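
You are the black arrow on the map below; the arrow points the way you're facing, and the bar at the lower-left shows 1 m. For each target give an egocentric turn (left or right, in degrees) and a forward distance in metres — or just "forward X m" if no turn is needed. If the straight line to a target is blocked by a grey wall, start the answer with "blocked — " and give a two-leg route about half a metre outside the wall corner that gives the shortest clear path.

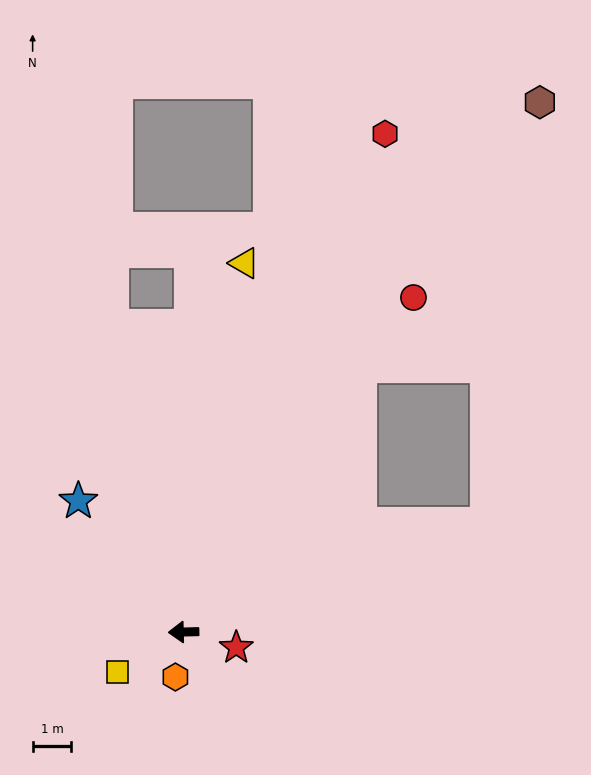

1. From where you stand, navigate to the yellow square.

turn left 30°, forward 2.0 m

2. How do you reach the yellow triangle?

turn right 101°, forward 9.7 m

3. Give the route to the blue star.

turn right 53°, forward 4.3 m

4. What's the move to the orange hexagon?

turn left 78°, forward 1.2 m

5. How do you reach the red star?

turn left 162°, forward 1.4 m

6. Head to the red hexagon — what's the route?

turn right 113°, forward 13.9 m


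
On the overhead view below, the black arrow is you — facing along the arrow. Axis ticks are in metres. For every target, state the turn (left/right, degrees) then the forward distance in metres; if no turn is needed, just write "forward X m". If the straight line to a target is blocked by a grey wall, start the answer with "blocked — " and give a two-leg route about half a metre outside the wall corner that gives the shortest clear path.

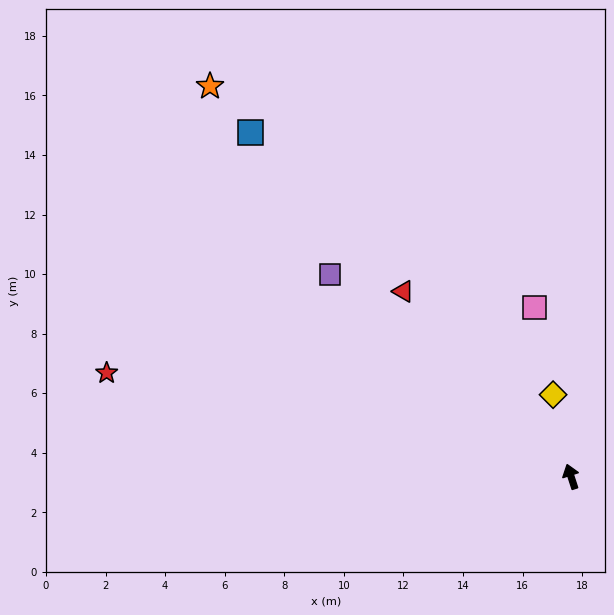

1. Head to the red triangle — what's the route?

turn left 24°, forward 8.4 m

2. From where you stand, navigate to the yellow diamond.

turn right 6°, forward 2.8 m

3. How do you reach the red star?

turn left 59°, forward 16.0 m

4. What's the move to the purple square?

turn left 32°, forward 10.6 m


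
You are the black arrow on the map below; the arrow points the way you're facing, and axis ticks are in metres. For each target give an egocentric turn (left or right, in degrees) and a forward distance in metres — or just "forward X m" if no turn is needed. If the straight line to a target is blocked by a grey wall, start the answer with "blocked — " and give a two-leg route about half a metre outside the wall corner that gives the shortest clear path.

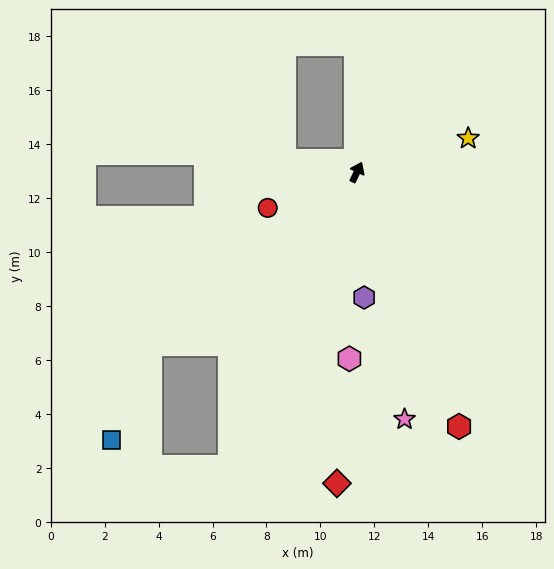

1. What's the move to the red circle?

turn left 137°, forward 3.6 m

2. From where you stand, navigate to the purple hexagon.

turn right 151°, forward 4.7 m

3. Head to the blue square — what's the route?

blocked — turn left 155°, forward 10.0 m, then turn left 28°, forward 3.8 m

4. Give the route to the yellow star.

turn right 48°, forward 4.3 m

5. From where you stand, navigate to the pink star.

turn right 144°, forward 9.3 m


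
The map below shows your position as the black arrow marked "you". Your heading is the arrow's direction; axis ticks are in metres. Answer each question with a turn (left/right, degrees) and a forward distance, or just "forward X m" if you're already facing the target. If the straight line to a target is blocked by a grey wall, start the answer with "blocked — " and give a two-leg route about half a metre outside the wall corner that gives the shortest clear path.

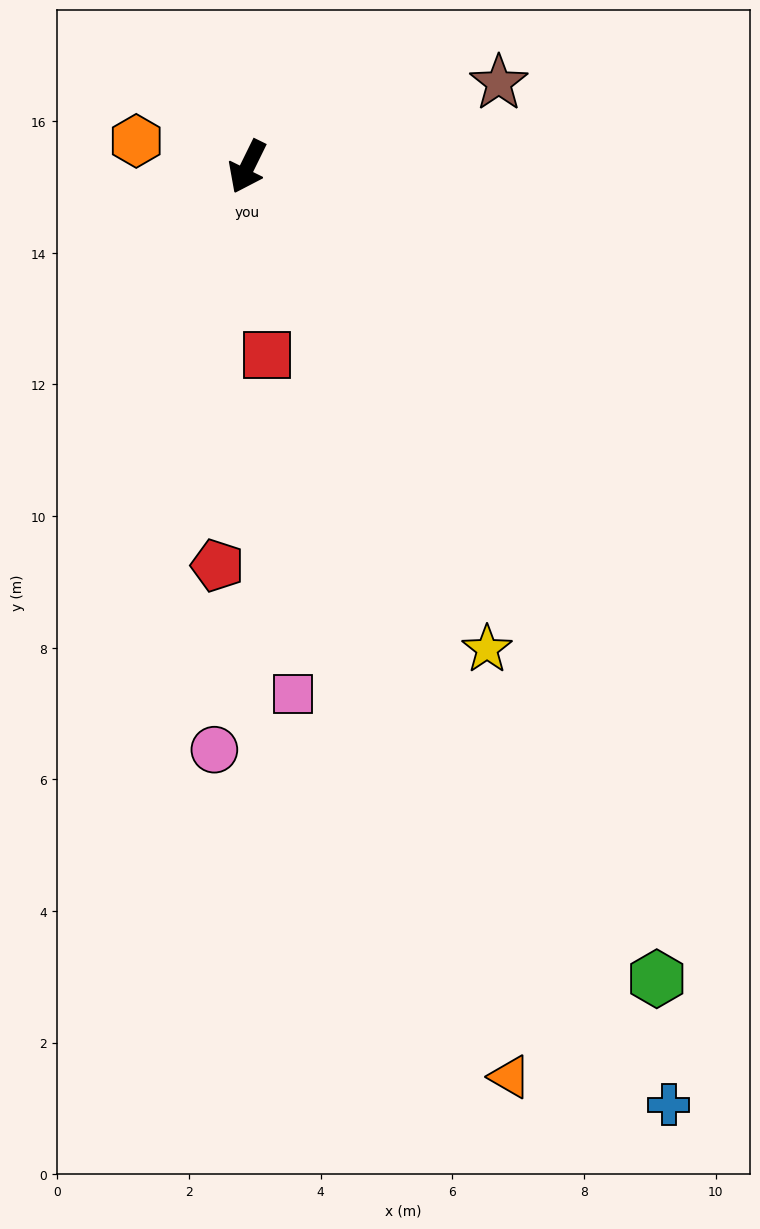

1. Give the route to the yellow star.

turn left 53°, forward 8.2 m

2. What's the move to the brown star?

turn left 135°, forward 4.0 m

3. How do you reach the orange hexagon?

turn right 77°, forward 1.7 m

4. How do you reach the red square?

turn left 32°, forward 2.9 m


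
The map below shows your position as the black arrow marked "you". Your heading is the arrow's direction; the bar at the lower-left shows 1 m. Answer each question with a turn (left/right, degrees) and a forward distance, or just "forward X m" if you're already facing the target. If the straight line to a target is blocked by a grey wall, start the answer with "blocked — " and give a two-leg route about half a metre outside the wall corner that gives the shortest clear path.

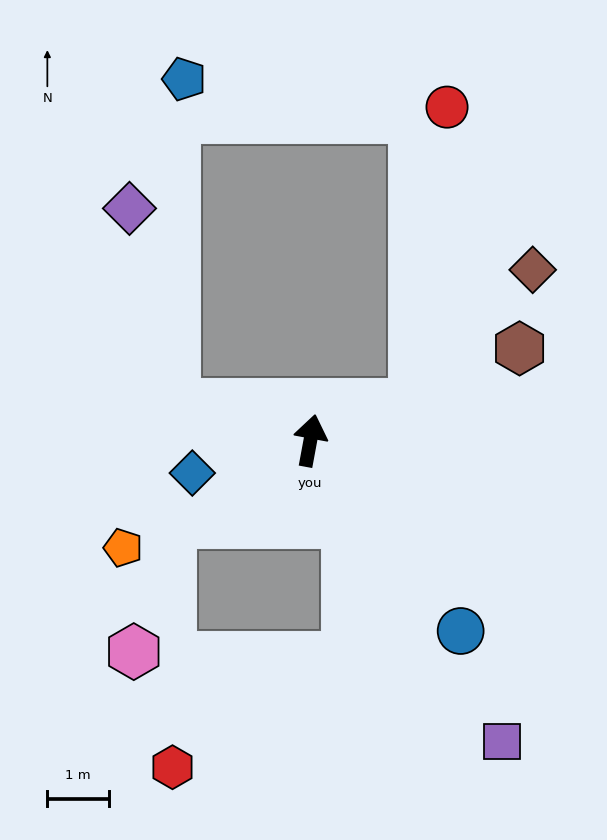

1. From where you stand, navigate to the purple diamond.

blocked — turn left 86°, forward 2.3 m, then turn right 63°, forward 3.3 m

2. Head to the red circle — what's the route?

blocked — turn right 60°, forward 1.8 m, then turn left 64°, forward 4.9 m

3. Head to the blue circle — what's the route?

turn right 131°, forward 4.0 m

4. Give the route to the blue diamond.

turn left 116°, forward 2.0 m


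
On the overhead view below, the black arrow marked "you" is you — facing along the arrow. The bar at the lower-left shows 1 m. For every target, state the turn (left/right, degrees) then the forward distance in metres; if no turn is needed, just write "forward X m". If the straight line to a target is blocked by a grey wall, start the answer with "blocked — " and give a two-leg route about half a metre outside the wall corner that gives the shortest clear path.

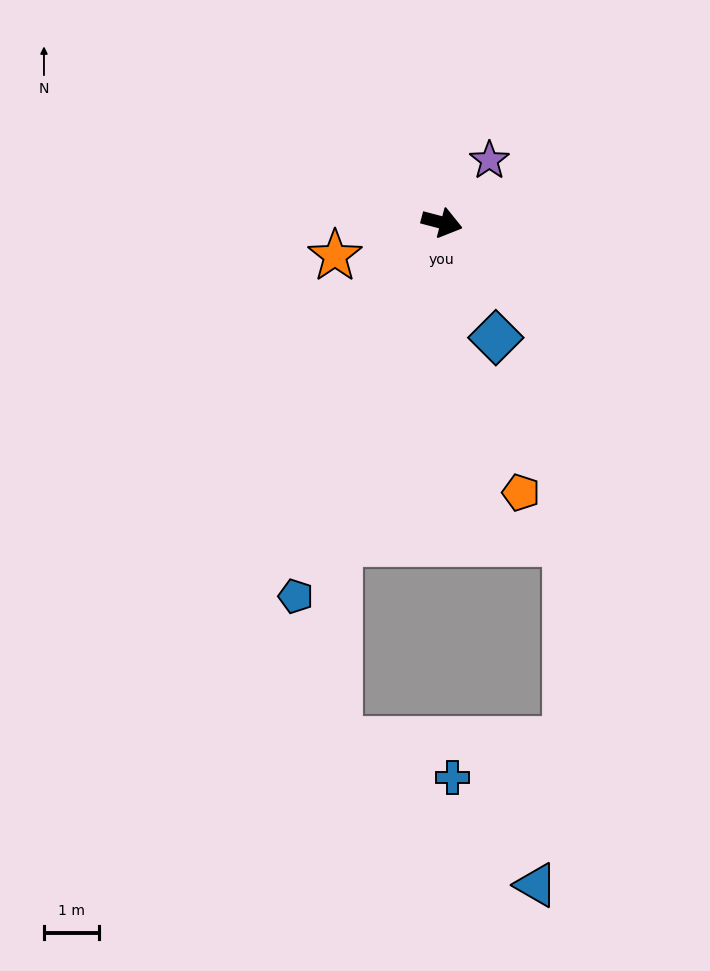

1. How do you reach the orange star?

turn right 148°, forward 2.0 m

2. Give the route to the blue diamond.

turn right 50°, forward 2.3 m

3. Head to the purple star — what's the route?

turn left 67°, forward 1.4 m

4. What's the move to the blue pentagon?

turn right 97°, forward 7.3 m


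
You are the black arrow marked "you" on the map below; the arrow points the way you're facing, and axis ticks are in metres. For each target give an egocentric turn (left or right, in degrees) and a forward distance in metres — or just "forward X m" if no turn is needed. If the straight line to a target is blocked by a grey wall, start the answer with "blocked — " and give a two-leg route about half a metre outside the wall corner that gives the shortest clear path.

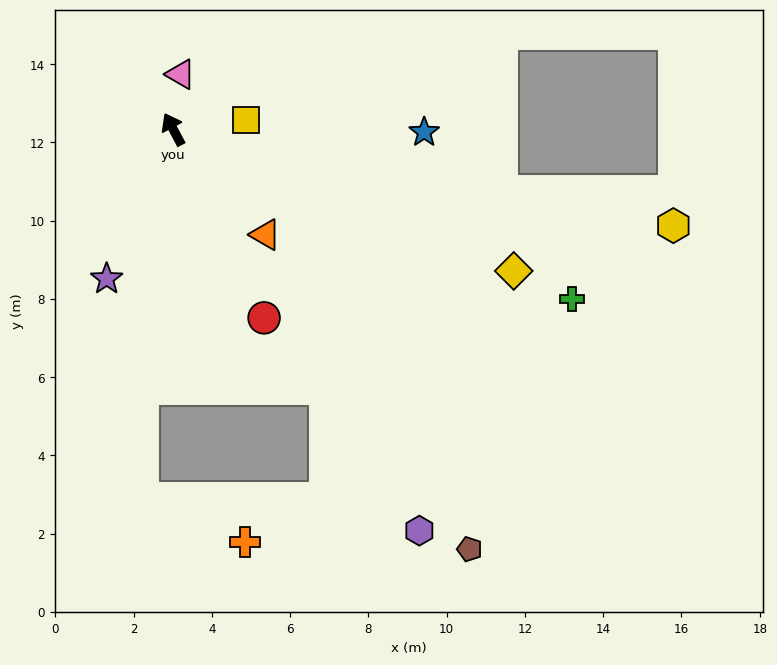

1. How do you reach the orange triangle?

turn right 167°, forward 3.6 m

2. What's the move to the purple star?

turn left 128°, forward 4.2 m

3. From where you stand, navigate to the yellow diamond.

turn right 141°, forward 9.4 m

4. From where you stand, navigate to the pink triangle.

turn right 36°, forward 1.4 m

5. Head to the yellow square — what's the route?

turn right 110°, forward 1.9 m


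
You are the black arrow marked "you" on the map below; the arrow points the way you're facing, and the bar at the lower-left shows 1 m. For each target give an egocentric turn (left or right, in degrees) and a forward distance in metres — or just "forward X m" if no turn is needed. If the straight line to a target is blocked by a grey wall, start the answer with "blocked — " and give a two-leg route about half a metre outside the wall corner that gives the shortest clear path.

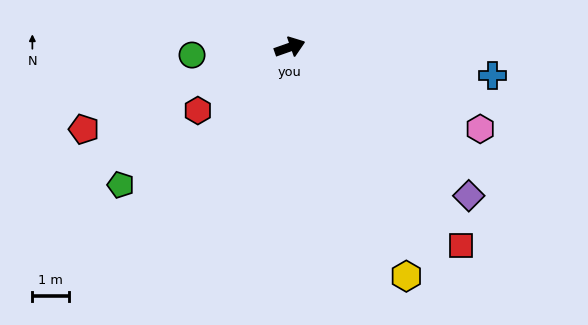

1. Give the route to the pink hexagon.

turn right 43°, forward 5.6 m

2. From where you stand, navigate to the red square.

turn right 69°, forward 7.1 m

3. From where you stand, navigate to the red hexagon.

turn right 165°, forward 3.0 m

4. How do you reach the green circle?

turn left 165°, forward 2.7 m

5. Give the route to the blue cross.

turn right 27°, forward 5.6 m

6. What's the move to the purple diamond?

turn right 59°, forward 6.3 m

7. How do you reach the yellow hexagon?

turn right 82°, forward 7.0 m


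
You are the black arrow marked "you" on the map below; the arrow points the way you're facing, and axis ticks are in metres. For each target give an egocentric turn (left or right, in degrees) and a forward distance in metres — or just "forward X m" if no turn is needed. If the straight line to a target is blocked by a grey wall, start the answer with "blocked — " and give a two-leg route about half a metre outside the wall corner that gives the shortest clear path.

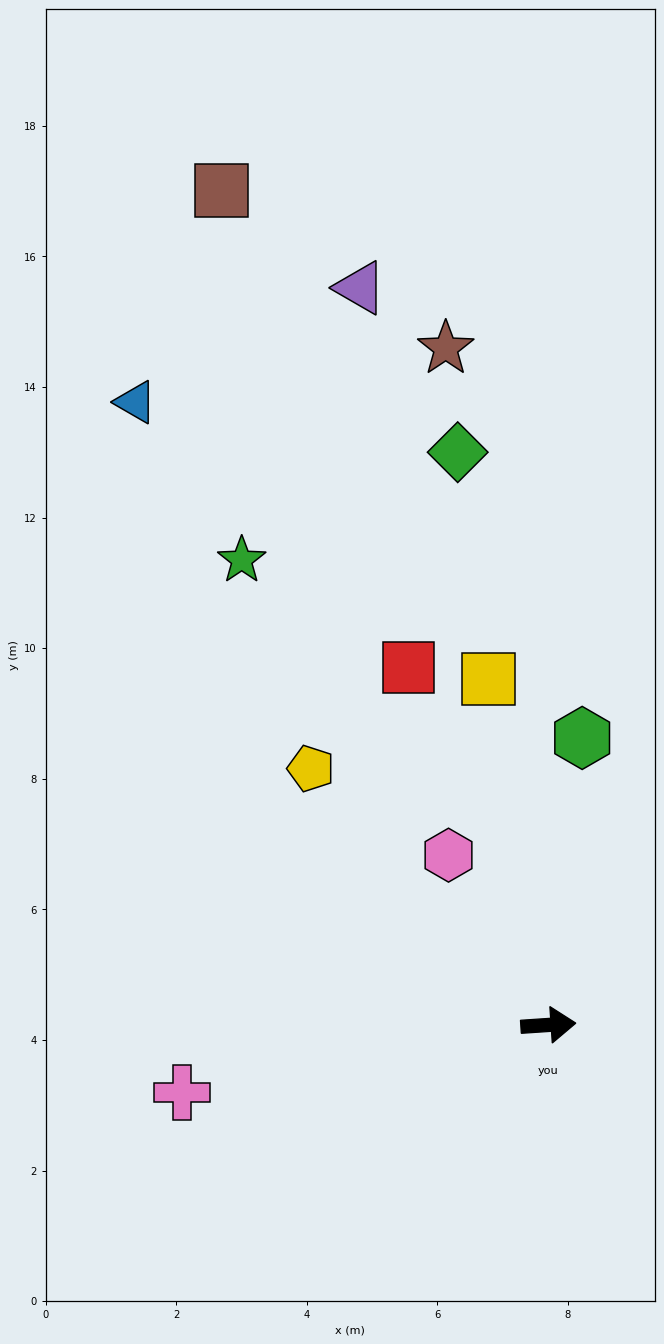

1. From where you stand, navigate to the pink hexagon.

turn left 117°, forward 3.0 m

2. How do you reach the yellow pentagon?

turn left 129°, forward 5.4 m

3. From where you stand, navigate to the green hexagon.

turn left 79°, forward 4.4 m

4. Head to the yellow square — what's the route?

turn left 96°, forward 5.4 m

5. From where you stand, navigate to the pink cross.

turn right 173°, forward 5.7 m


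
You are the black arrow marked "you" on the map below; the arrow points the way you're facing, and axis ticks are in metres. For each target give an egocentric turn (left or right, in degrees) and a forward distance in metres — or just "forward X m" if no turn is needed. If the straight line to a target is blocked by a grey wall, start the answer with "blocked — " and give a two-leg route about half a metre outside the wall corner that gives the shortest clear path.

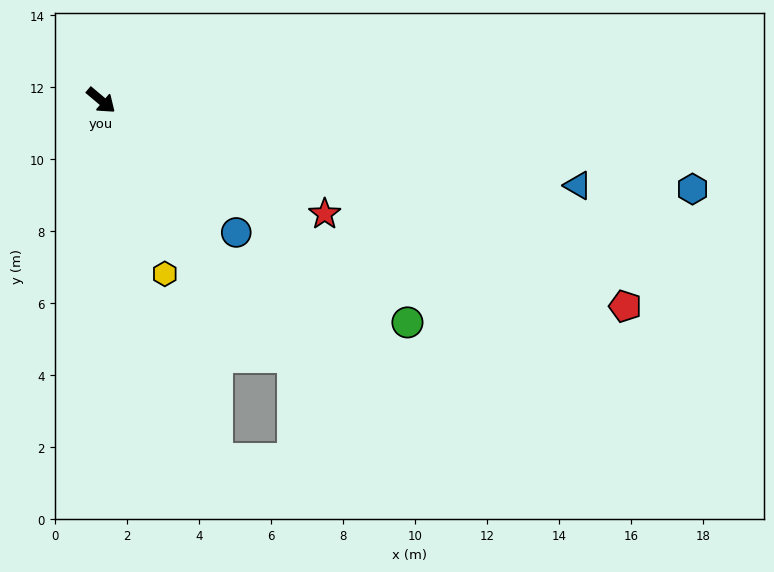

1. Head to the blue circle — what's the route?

turn right 4°, forward 5.2 m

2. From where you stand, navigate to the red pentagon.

turn left 19°, forward 15.6 m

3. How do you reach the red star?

turn left 13°, forward 7.0 m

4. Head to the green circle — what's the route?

turn left 4°, forward 10.5 m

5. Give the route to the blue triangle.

turn left 30°, forward 13.4 m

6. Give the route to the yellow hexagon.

turn right 30°, forward 5.1 m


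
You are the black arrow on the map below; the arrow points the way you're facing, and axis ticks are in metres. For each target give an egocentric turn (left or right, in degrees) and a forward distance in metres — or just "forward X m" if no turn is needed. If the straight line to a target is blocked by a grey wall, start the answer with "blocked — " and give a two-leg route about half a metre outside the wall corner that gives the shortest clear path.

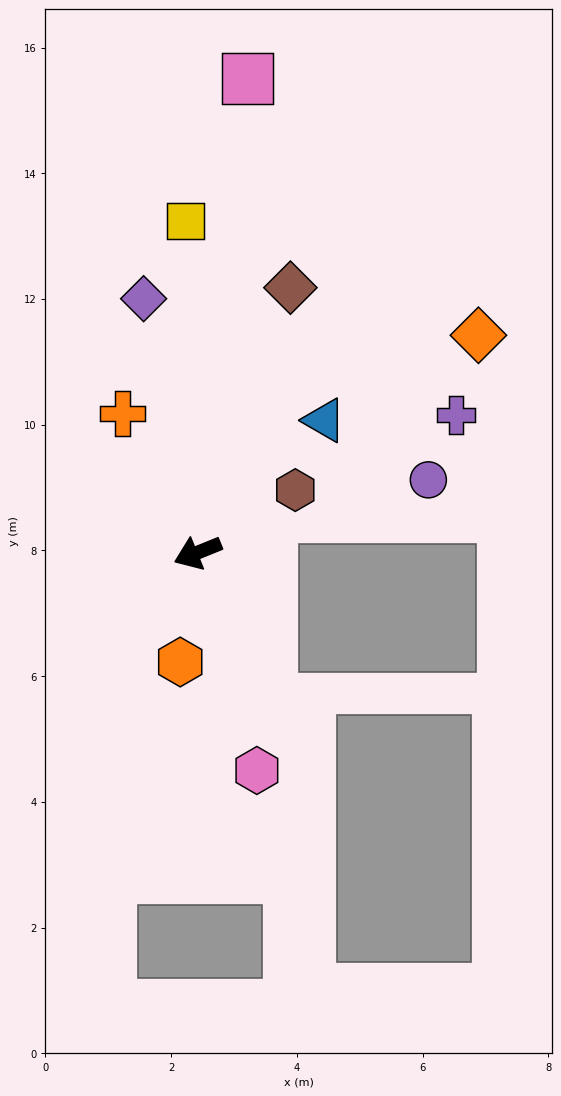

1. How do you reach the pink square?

turn right 118°, forward 7.6 m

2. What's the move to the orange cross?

turn right 84°, forward 2.5 m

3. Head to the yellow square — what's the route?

turn right 110°, forward 5.3 m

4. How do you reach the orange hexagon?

turn left 59°, forward 1.8 m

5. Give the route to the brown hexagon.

turn right 169°, forward 1.8 m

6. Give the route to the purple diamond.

turn right 100°, forward 4.1 m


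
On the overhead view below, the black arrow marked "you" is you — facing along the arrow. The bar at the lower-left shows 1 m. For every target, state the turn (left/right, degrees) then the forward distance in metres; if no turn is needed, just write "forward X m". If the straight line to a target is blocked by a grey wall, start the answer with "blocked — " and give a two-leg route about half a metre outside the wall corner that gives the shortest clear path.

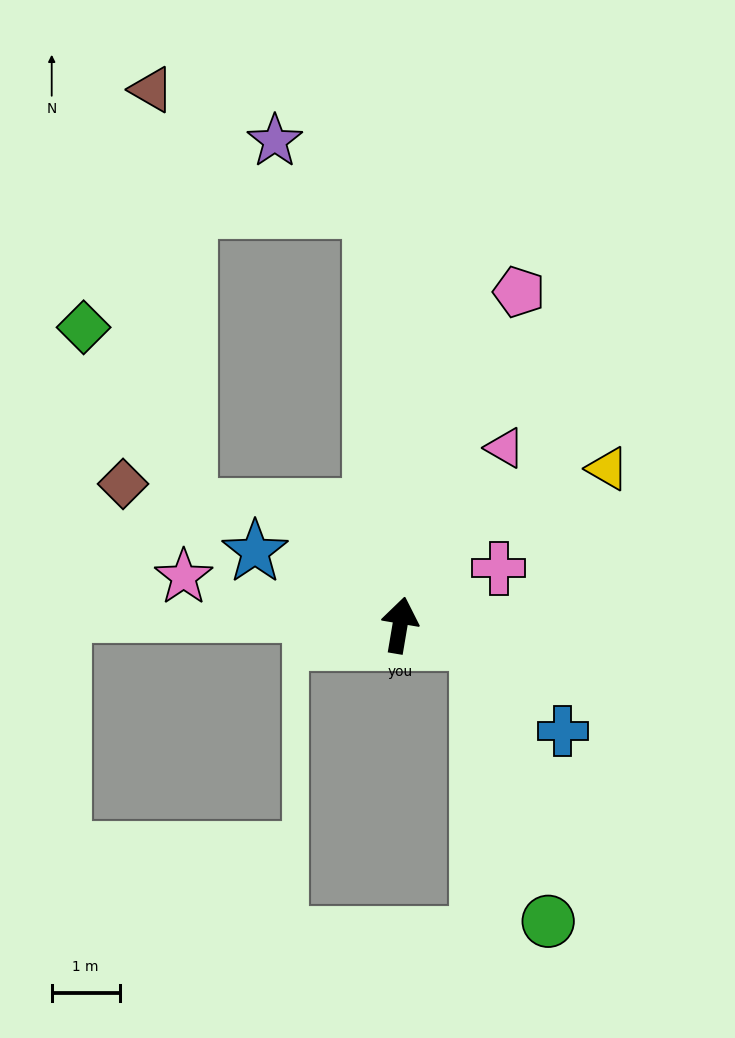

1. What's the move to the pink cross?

turn right 50°, forward 1.7 m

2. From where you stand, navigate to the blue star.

turn left 73°, forward 2.4 m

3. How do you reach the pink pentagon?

turn right 10°, forward 5.2 m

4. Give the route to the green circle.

blocked — turn right 92°, forward 1.2 m, then turn right 64°, forward 4.2 m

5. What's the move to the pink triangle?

turn right 21°, forward 3.0 m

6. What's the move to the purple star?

blocked — turn left 14°, forward 6.1 m, then turn left 50°, forward 1.7 m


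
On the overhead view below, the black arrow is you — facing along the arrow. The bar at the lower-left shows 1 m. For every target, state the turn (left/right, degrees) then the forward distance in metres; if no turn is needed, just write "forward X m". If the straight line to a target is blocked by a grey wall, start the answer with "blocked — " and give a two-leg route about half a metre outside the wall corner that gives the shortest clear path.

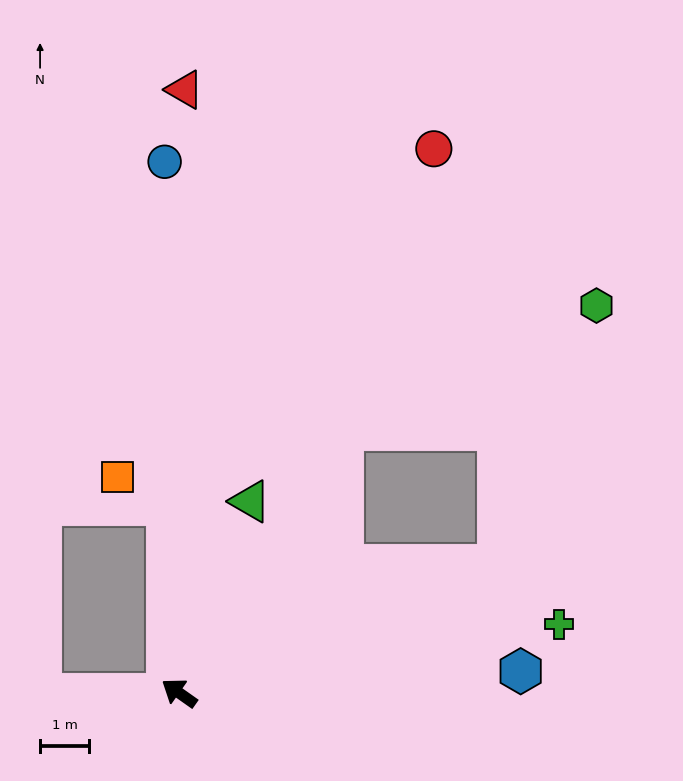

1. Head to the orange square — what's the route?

blocked — turn right 51°, forward 3.9 m, then turn left 57°, forward 1.2 m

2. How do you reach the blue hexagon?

turn right 141°, forward 7.0 m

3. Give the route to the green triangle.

turn right 75°, forward 4.2 m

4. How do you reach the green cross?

turn right 135°, forward 7.9 m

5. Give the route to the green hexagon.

blocked — turn right 87°, forward 6.3 m, then turn right 32°, forward 5.8 m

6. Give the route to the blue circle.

turn right 53°, forward 10.9 m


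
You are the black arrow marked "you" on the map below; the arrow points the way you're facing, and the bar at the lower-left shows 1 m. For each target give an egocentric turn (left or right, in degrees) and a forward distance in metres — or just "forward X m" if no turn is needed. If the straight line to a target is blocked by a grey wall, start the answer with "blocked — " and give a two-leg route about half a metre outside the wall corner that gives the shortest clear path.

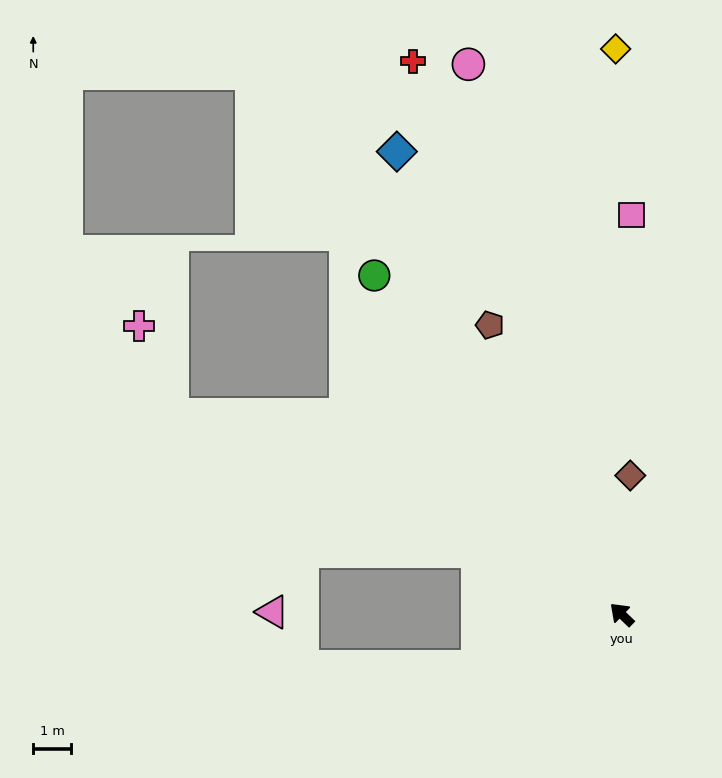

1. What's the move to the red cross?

turn right 26°, forward 15.5 m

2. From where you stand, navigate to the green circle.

turn right 10°, forward 11.0 m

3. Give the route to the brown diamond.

turn right 50°, forward 3.6 m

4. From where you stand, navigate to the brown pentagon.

turn right 22°, forward 8.3 m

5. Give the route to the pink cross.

blocked — turn left 20°, forward 12.8 m, then turn right 45°, forward 2.5 m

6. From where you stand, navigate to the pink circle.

turn right 31°, forward 14.9 m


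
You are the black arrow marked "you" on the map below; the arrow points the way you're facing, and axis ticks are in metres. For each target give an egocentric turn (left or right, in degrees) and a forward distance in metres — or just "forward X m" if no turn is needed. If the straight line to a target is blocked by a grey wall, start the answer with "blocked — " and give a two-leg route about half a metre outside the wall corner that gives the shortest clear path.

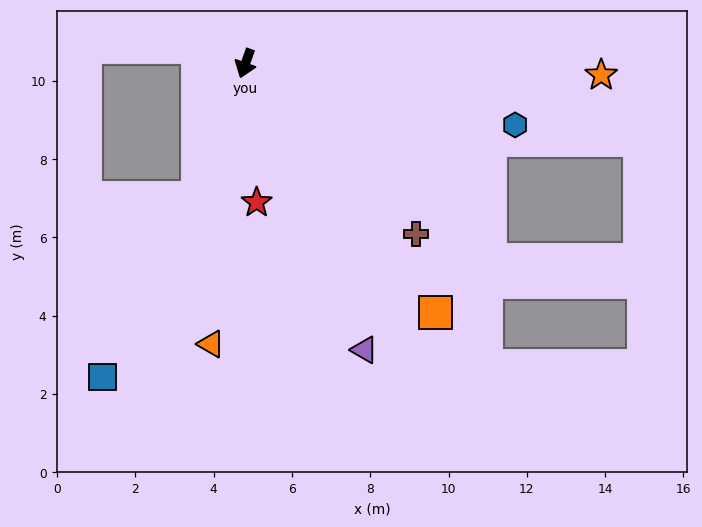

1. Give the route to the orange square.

turn left 57°, forward 8.0 m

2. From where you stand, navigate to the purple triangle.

turn left 42°, forward 7.9 m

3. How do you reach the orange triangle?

turn left 12°, forward 7.2 m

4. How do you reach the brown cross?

turn left 64°, forward 6.2 m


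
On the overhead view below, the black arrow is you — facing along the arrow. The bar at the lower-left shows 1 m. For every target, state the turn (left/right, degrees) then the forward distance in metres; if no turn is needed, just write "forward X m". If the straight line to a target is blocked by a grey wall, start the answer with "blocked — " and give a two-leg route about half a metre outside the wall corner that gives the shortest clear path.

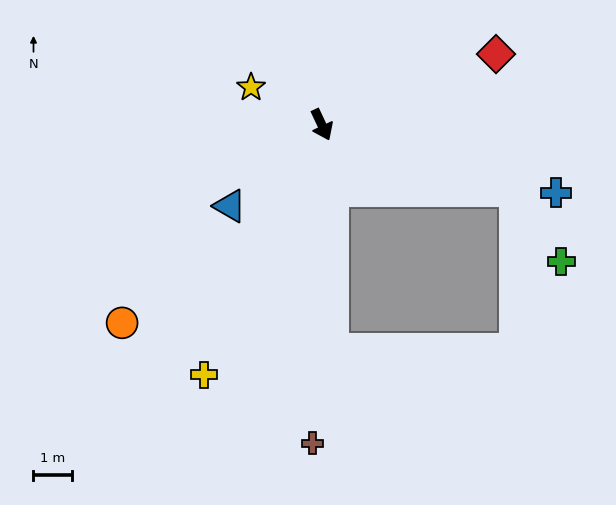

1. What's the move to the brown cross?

turn right 27°, forward 8.3 m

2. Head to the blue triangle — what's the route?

turn right 74°, forward 3.2 m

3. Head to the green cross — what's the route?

blocked — turn left 46°, forward 5.3 m, then turn right 38°, forward 2.2 m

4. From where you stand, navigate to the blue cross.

turn left 49°, forward 6.3 m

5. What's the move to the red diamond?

turn left 87°, forward 4.9 m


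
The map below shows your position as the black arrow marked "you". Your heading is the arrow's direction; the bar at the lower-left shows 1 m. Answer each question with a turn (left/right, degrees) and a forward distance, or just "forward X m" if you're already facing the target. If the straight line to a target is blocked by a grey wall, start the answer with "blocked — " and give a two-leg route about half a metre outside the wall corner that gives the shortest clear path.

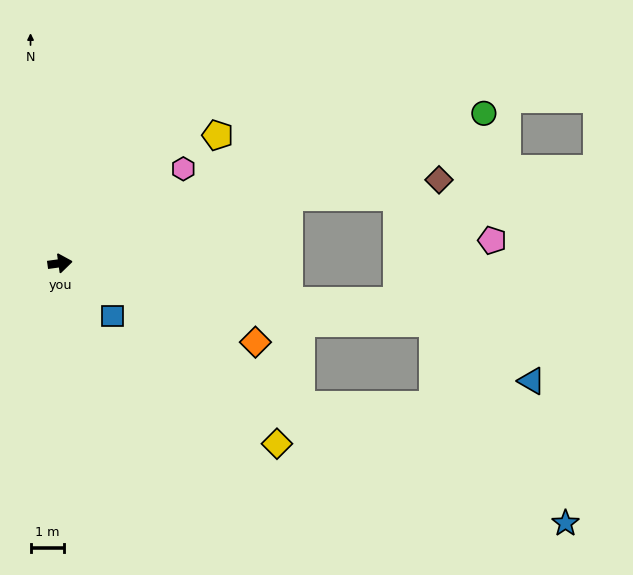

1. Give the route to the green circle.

turn left 12°, forward 13.3 m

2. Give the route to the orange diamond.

turn right 30°, forward 6.2 m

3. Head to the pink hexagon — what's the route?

turn left 30°, forward 4.6 m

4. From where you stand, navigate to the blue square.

turn right 53°, forward 2.2 m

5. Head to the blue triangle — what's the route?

blocked — turn right 17°, forward 11.2 m, then turn right 21°, forward 3.4 m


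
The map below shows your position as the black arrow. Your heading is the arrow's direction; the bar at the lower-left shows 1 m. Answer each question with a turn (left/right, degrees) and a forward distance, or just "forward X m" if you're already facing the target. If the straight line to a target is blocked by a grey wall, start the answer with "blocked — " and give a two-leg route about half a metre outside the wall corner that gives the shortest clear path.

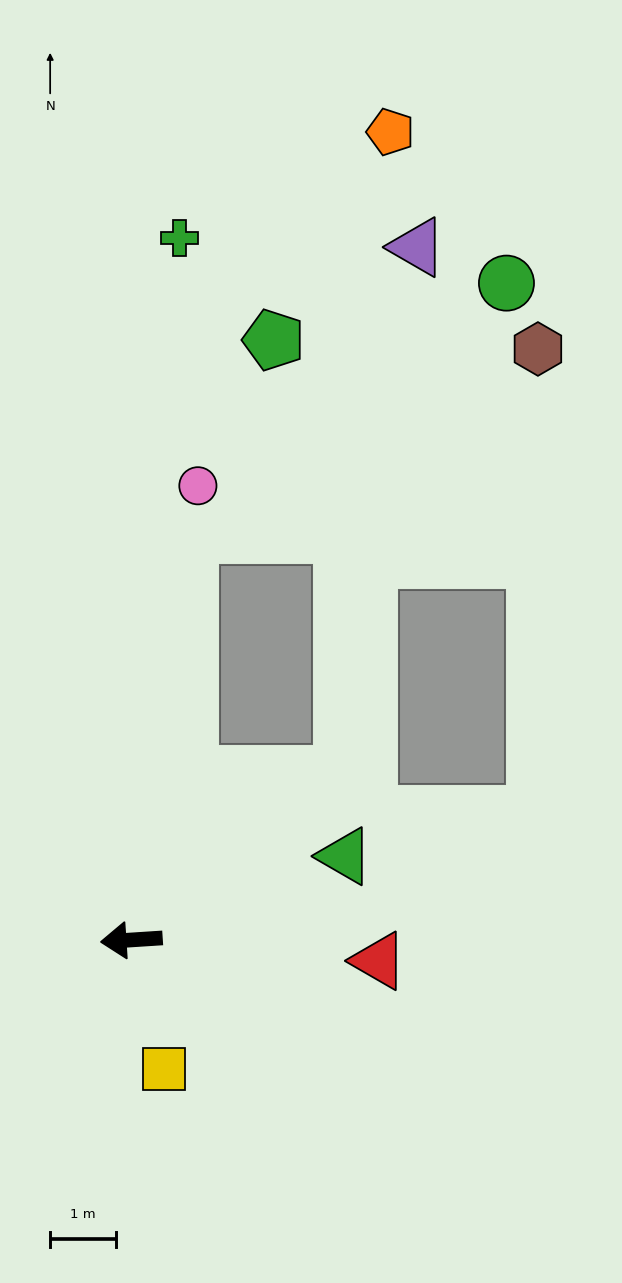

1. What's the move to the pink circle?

turn right 102°, forward 7.0 m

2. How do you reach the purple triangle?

blocked — turn right 145°, forward 4.1 m, then turn left 43°, forward 8.1 m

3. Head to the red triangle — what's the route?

turn left 171°, forward 3.8 m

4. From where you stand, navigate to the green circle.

blocked — turn right 102°, forward 6.2 m, then turn right 43°, forward 6.1 m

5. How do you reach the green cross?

turn right 98°, forward 10.7 m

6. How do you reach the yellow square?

turn left 100°, forward 2.0 m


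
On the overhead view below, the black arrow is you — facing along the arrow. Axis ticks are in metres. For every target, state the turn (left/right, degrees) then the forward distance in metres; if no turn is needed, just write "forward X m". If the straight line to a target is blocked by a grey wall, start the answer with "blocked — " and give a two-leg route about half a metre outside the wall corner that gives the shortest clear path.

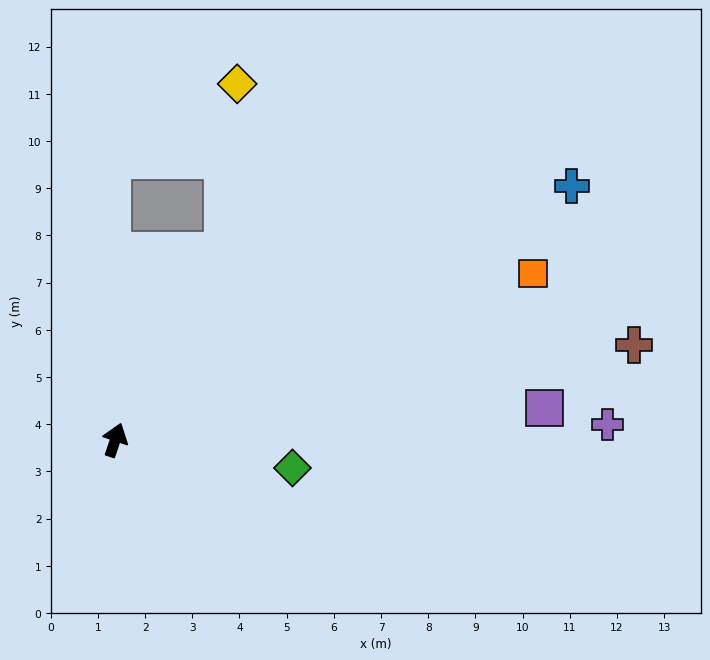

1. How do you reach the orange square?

turn right 50°, forward 9.5 m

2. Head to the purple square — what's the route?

turn right 67°, forward 9.1 m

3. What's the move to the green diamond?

turn right 80°, forward 3.8 m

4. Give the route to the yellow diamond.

blocked — turn right 12°, forward 4.6 m, then turn left 26°, forward 3.6 m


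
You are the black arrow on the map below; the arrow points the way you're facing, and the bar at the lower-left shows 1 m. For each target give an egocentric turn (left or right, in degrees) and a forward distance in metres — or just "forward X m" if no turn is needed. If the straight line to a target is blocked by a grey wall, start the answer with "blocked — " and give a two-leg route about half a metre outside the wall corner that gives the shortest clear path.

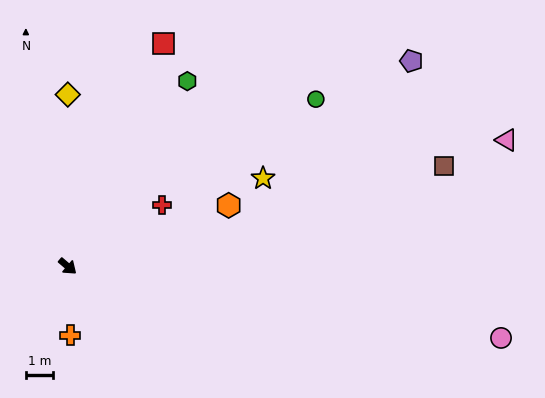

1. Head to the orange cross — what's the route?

turn right 47°, forward 2.6 m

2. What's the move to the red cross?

turn left 73°, forward 4.2 m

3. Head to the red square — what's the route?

turn left 107°, forward 9.0 m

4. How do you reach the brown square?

turn left 55°, forward 14.5 m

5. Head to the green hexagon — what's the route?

turn left 98°, forward 8.2 m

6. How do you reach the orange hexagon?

turn left 61°, forward 6.4 m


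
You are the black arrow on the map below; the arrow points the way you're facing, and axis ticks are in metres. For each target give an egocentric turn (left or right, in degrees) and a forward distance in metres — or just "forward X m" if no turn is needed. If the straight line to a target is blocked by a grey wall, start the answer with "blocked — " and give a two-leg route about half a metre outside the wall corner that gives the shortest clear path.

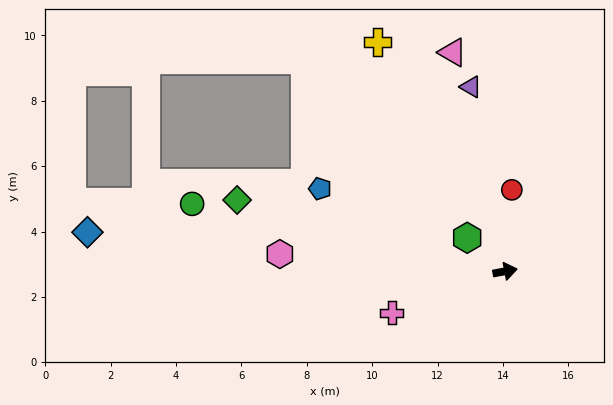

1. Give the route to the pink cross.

turn right 171°, forward 3.7 m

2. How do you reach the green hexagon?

turn left 128°, forward 1.5 m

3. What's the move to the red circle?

turn left 75°, forward 2.5 m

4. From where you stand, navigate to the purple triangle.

turn left 90°, forward 5.7 m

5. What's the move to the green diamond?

turn left 154°, forward 8.5 m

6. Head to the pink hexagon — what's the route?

turn left 165°, forward 6.9 m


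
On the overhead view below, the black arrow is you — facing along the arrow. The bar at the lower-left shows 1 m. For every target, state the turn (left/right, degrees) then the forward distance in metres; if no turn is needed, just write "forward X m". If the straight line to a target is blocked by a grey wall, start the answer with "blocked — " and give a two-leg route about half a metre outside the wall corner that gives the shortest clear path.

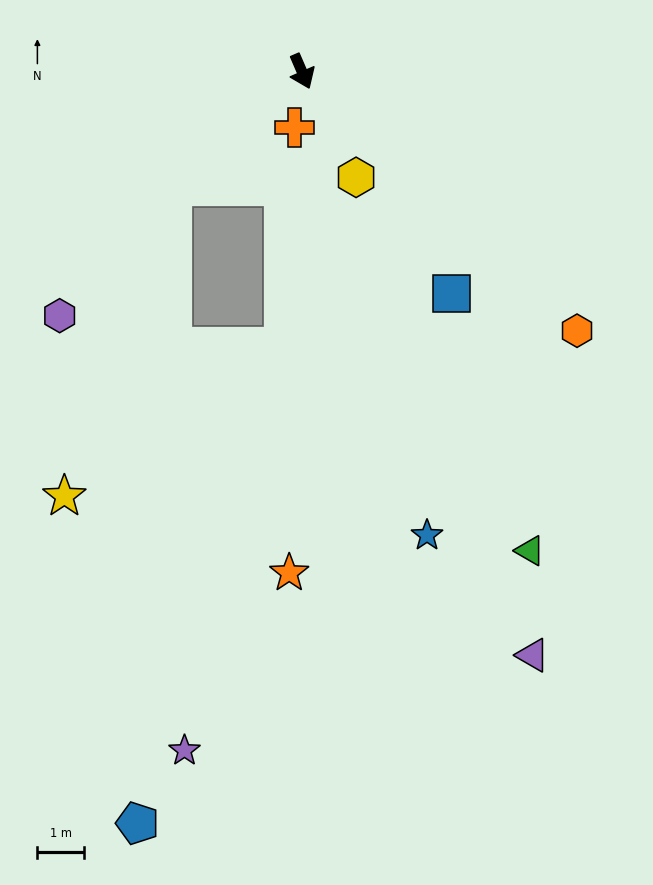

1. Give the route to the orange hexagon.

turn left 23°, forward 8.0 m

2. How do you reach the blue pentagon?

blocked — turn right 72°, forward 3.7 m, then turn left 46°, forward 13.6 m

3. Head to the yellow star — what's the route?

blocked — turn right 72°, forward 3.7 m, then turn left 30°, forward 7.0 m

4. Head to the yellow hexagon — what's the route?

turn left 4°, forward 2.5 m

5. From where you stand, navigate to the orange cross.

turn right 31°, forward 1.2 m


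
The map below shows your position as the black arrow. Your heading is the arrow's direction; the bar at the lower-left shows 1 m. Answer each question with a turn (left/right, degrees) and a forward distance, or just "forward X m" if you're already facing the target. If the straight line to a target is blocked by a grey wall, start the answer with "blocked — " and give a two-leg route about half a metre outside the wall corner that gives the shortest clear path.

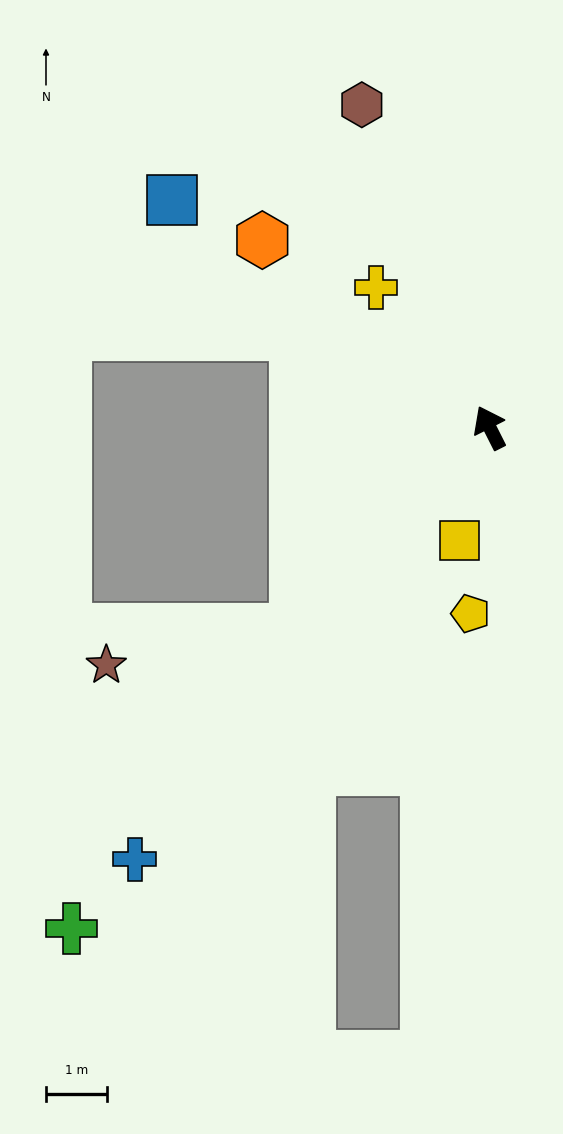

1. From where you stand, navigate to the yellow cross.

turn left 12°, forward 3.0 m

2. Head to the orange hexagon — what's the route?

turn left 24°, forward 4.9 m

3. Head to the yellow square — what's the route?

turn left 138°, forward 1.9 m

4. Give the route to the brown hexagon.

turn right 5°, forward 5.7 m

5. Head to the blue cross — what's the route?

turn left 114°, forward 9.2 m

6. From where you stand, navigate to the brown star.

blocked — turn left 109°, forward 4.6 m, then turn right 35°, forward 3.2 m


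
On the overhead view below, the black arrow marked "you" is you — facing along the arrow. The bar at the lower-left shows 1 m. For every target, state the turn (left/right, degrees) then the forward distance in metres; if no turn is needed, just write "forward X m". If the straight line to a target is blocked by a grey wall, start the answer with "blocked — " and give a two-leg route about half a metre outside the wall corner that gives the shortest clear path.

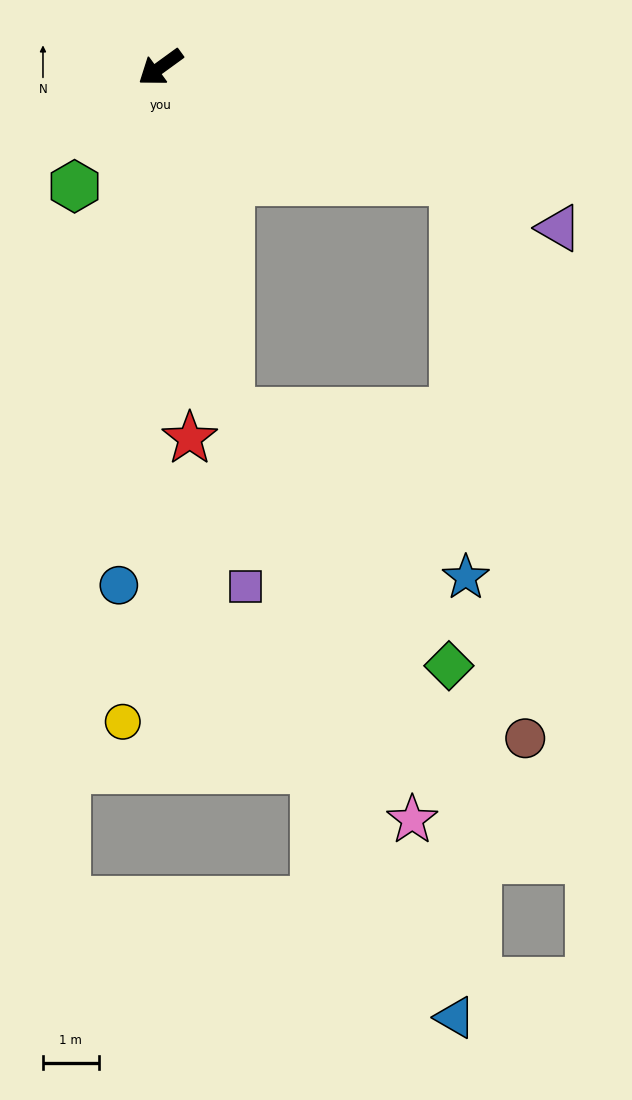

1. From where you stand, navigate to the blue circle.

turn left 49°, forward 9.3 m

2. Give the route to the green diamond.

blocked — turn left 66°, forward 6.3 m, then turn left 29°, forward 6.0 m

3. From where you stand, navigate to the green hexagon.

turn left 18°, forward 2.6 m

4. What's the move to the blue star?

blocked — turn left 66°, forward 6.3 m, then turn left 43°, forward 5.2 m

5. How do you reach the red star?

turn left 59°, forward 6.7 m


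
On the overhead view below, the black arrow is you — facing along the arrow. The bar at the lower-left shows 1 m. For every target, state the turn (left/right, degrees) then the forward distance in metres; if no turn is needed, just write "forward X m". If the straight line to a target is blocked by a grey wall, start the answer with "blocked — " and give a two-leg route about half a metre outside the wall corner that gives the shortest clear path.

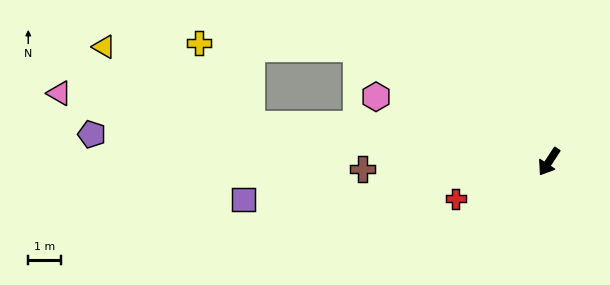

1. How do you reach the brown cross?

turn right 54°, forward 5.8 m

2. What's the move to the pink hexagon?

turn right 77°, forward 5.7 m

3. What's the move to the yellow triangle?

blocked — turn right 64°, forward 9.3 m, then turn right 21°, forward 5.1 m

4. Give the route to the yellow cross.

blocked — turn right 87°, forward 6.9 m, then turn left 28°, forward 4.9 m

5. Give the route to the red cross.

turn right 35°, forward 3.1 m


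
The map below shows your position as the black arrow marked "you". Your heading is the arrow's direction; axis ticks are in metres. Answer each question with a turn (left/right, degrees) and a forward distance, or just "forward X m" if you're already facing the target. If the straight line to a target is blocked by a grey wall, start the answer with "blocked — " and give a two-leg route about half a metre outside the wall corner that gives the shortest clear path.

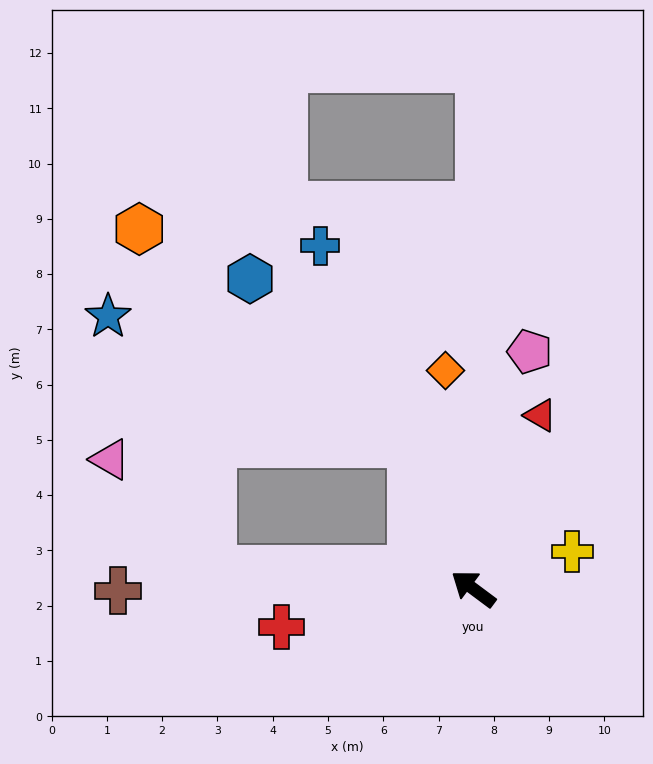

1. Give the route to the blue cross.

turn right 29°, forward 6.8 m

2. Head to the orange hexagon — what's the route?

blocked — turn left 32°, forward 4.7 m, then turn right 73°, forward 6.3 m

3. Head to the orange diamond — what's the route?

turn right 46°, forward 4.0 m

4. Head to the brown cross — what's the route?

turn left 37°, forward 6.4 m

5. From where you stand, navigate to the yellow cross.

turn right 123°, forward 1.9 m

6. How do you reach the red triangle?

turn right 74°, forward 3.4 m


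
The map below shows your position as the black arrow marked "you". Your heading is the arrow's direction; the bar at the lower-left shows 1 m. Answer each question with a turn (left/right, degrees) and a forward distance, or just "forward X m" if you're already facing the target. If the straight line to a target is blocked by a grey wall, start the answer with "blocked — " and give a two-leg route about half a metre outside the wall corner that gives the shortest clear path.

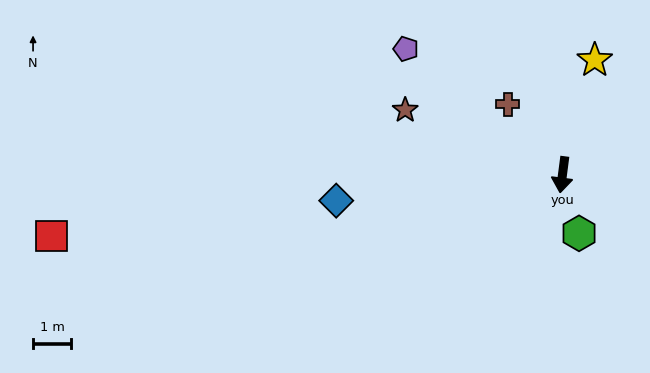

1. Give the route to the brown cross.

turn right 135°, forward 2.4 m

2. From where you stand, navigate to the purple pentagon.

turn right 121°, forward 5.3 m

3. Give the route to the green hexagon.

turn left 23°, forward 1.6 m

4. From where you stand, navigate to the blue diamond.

turn right 76°, forward 6.0 m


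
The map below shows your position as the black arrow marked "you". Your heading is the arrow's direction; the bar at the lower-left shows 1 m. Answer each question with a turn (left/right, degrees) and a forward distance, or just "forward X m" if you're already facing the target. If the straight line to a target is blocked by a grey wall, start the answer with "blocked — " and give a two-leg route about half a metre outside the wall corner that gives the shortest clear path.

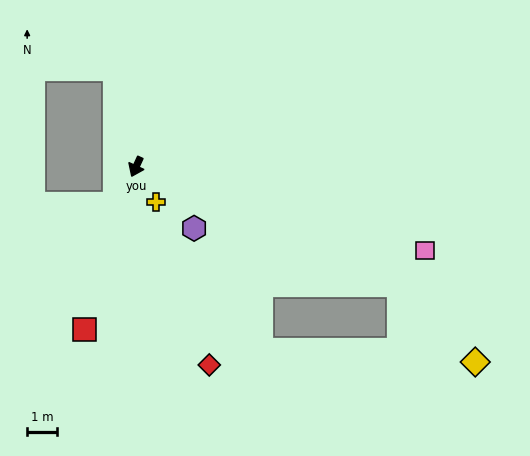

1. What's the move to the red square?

turn left 7°, forward 5.7 m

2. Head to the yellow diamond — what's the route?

blocked — turn left 91°, forward 9.7 m, then turn right 22°, forward 3.6 m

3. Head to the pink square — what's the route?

turn left 98°, forward 10.1 m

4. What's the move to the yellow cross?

turn left 55°, forward 1.4 m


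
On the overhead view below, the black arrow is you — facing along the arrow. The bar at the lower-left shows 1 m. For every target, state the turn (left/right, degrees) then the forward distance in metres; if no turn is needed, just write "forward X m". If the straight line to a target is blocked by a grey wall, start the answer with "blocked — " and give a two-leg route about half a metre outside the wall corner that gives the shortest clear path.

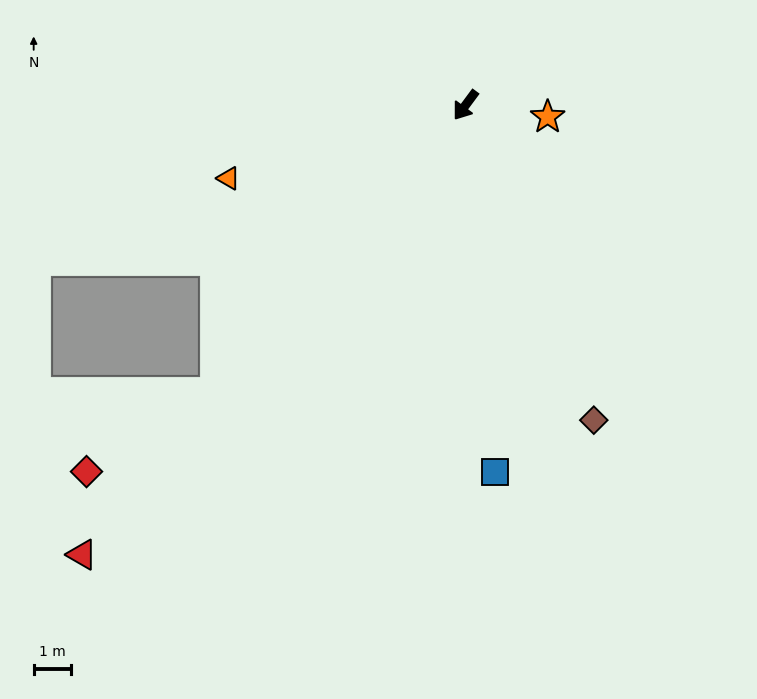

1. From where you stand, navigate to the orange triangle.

turn right 36°, forward 6.6 m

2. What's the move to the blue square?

turn left 41°, forward 9.8 m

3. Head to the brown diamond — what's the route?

turn left 59°, forward 9.1 m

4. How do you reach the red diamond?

blocked — turn right 4°, forward 10.1 m, then turn right 18°, forward 4.0 m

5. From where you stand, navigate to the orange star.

turn left 118°, forward 2.2 m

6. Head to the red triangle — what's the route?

turn right 4°, forward 15.7 m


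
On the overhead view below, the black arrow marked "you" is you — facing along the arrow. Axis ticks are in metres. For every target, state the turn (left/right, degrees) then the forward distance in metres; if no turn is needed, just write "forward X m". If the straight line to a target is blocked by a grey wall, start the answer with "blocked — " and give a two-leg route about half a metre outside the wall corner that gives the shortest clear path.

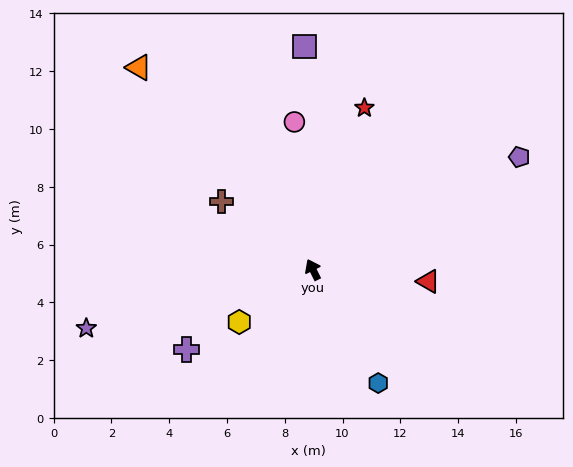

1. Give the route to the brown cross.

turn left 27°, forward 3.9 m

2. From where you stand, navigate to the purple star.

turn left 78°, forward 8.1 m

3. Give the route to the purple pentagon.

turn right 88°, forward 8.1 m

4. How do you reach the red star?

turn right 44°, forward 5.9 m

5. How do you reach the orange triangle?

turn left 14°, forward 9.2 m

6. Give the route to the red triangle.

turn right 122°, forward 4.0 m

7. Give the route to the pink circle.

turn right 19°, forward 5.2 m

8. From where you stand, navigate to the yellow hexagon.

turn left 99°, forward 3.1 m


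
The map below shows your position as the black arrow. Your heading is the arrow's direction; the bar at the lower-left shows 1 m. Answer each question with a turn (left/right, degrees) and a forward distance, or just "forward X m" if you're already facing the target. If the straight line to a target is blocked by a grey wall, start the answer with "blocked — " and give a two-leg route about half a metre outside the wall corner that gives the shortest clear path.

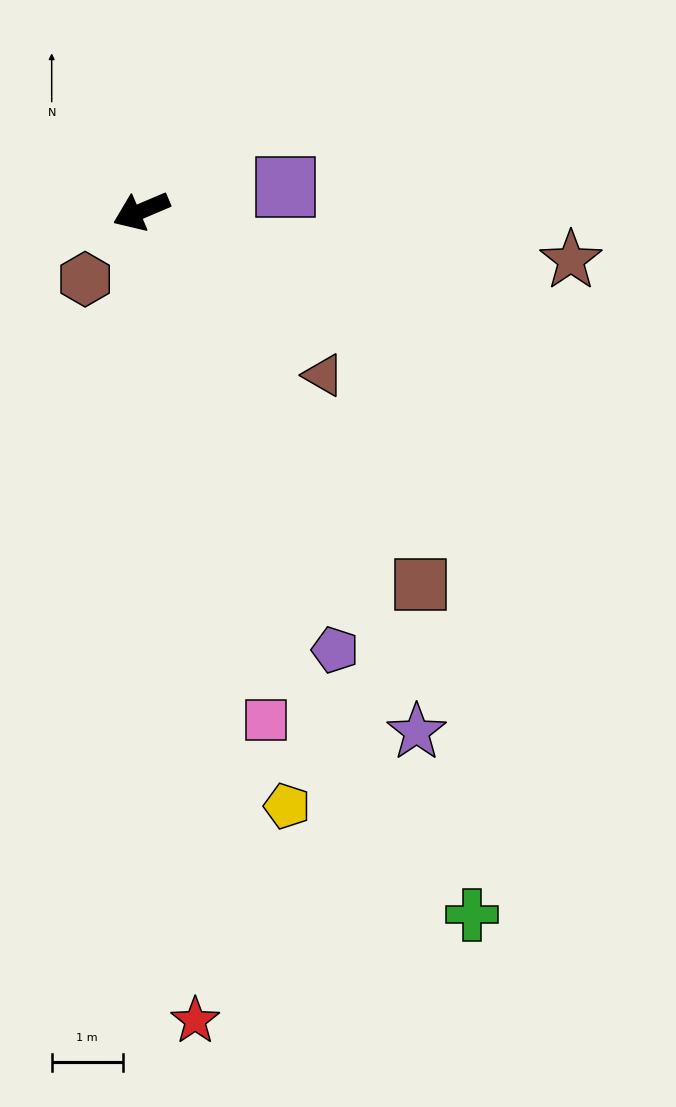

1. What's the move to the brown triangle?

turn left 115°, forward 3.4 m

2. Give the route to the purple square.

turn left 166°, forward 2.1 m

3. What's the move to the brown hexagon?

turn left 27°, forward 1.2 m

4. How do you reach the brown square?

turn left 104°, forward 6.6 m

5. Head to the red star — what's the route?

turn left 71°, forward 11.4 m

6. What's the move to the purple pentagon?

turn left 91°, forward 6.7 m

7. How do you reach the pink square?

turn left 81°, forward 7.4 m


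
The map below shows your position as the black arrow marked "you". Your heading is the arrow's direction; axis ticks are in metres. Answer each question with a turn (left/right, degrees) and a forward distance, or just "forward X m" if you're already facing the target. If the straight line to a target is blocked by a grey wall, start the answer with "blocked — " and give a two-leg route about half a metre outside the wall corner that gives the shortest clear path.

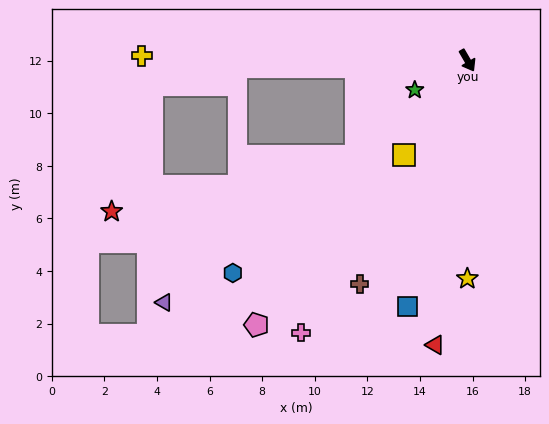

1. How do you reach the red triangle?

turn right 37°, forward 10.9 m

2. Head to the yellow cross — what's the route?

turn right 121°, forward 12.4 m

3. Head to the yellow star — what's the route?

turn right 30°, forward 8.3 m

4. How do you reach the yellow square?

turn right 64°, forward 4.3 m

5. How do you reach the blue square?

turn right 44°, forward 9.6 m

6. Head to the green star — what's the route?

turn right 91°, forward 2.3 m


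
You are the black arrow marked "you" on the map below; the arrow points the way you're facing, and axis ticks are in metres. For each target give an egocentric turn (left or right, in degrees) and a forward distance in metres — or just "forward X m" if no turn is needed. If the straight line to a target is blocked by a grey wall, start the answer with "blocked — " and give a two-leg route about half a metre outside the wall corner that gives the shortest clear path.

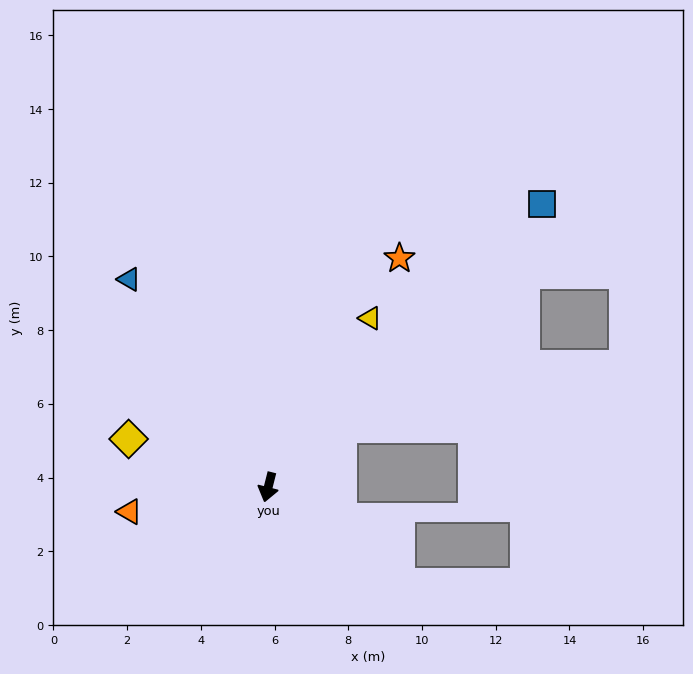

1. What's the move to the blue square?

turn left 150°, forward 10.7 m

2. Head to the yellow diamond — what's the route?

turn right 95°, forward 4.0 m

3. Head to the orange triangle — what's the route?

turn right 66°, forward 3.8 m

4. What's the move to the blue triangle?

turn right 132°, forward 6.8 m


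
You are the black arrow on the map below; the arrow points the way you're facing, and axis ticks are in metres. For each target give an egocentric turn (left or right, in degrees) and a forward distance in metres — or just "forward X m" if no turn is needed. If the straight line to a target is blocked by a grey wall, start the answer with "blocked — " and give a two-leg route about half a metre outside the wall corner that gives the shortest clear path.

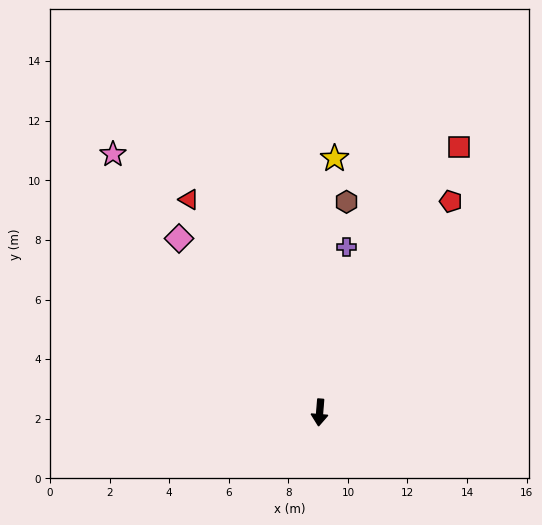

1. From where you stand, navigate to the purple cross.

turn left 175°, forward 5.6 m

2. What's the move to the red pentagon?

turn left 153°, forward 8.3 m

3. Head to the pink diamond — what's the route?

turn right 136°, forward 7.5 m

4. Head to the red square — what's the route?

turn left 157°, forward 10.1 m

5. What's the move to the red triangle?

turn right 144°, forward 8.4 m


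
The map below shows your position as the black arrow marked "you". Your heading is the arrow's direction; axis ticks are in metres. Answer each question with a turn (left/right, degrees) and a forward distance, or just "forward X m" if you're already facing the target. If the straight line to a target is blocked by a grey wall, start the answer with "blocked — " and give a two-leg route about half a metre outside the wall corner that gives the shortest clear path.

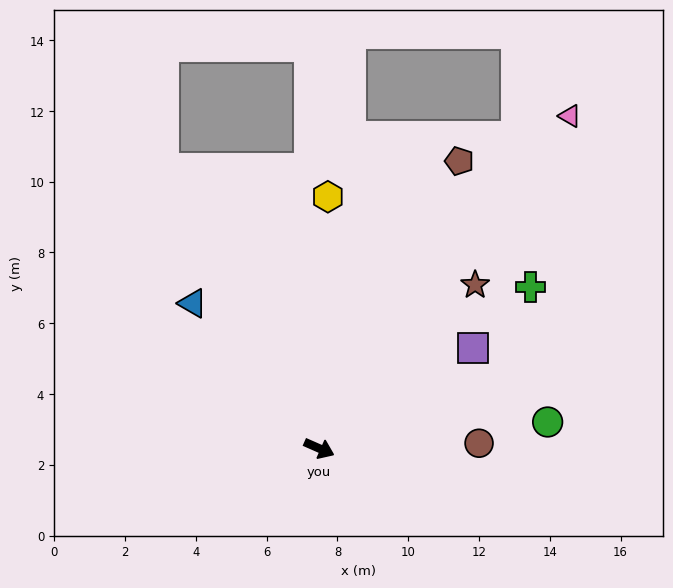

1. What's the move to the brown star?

turn left 70°, forward 6.4 m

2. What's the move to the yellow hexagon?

turn left 112°, forward 7.1 m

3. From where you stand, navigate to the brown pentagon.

turn left 88°, forward 9.0 m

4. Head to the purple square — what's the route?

turn left 57°, forward 5.2 m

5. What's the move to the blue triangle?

turn left 155°, forward 5.4 m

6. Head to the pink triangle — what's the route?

turn left 77°, forward 11.8 m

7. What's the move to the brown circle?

turn left 26°, forward 4.5 m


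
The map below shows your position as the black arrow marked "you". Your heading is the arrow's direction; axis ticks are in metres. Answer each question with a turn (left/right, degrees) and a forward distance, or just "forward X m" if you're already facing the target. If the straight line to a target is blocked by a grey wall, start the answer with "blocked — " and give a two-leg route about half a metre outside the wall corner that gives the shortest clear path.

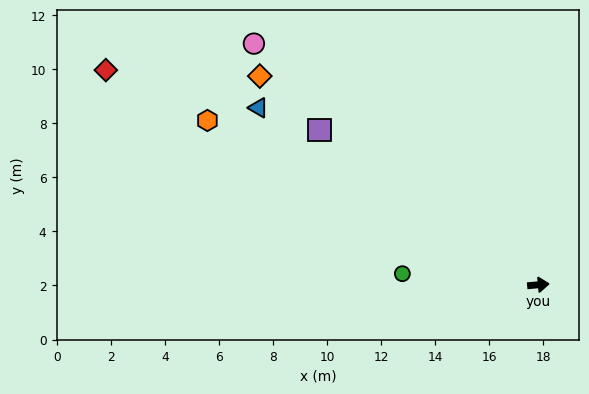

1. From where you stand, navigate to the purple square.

turn left 140°, forward 9.9 m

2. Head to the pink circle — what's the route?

turn left 135°, forward 13.8 m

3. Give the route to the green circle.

turn left 170°, forward 5.0 m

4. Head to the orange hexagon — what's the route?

turn left 148°, forward 13.7 m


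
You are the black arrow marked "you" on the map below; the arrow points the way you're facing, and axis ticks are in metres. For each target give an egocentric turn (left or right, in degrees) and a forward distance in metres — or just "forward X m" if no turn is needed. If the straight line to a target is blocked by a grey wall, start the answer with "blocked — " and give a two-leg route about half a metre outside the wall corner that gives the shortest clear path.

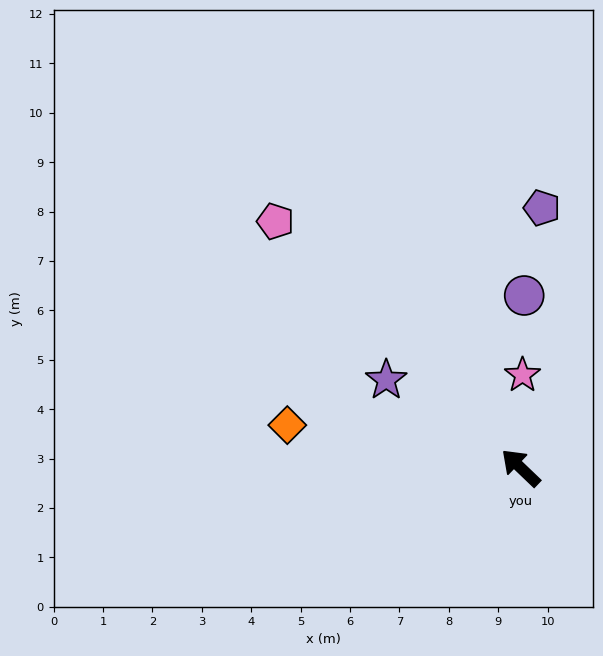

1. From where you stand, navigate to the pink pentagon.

forward 7.0 m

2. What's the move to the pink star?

turn right 47°, forward 1.9 m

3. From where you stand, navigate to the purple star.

turn left 11°, forward 3.3 m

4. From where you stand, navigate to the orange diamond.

turn left 33°, forward 4.8 m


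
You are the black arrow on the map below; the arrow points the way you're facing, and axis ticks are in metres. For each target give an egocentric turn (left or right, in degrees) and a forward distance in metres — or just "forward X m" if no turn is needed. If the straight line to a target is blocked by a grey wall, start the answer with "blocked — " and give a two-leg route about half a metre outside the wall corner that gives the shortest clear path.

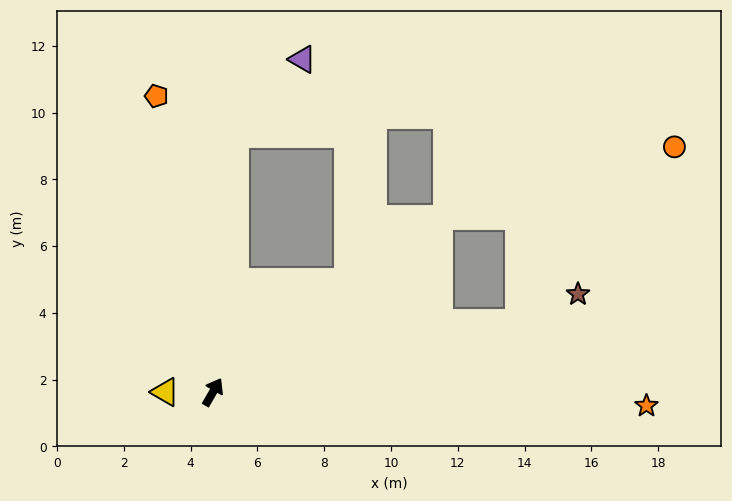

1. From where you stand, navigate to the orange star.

turn right 62°, forward 13.0 m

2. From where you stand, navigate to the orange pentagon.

turn left 41°, forward 9.0 m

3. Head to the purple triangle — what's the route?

blocked — turn left 25°, forward 7.8 m, then turn right 37°, forward 3.0 m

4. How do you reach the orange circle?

blocked — turn right 47°, forward 9.4 m, then turn left 35°, forward 7.0 m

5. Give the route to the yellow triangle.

turn left 120°, forward 1.4 m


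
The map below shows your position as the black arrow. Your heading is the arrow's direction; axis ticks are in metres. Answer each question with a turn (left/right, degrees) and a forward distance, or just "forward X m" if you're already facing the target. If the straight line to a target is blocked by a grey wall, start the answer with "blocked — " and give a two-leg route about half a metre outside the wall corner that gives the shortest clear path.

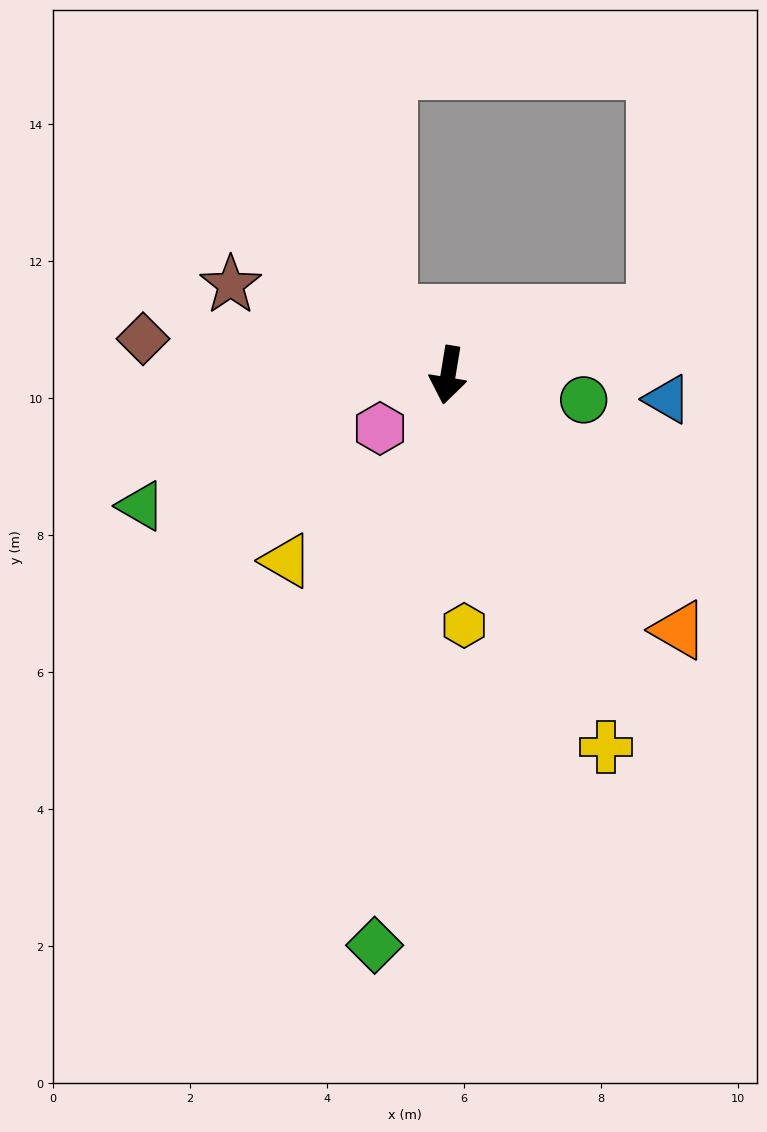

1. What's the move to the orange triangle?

turn left 51°, forward 5.0 m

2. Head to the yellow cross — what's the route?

turn left 32°, forward 5.9 m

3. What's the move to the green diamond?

forward 8.4 m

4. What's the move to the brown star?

turn right 103°, forward 3.4 m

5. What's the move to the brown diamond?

turn right 87°, forward 4.5 m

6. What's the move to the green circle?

turn left 89°, forward 2.0 m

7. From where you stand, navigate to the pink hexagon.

turn right 43°, forward 1.3 m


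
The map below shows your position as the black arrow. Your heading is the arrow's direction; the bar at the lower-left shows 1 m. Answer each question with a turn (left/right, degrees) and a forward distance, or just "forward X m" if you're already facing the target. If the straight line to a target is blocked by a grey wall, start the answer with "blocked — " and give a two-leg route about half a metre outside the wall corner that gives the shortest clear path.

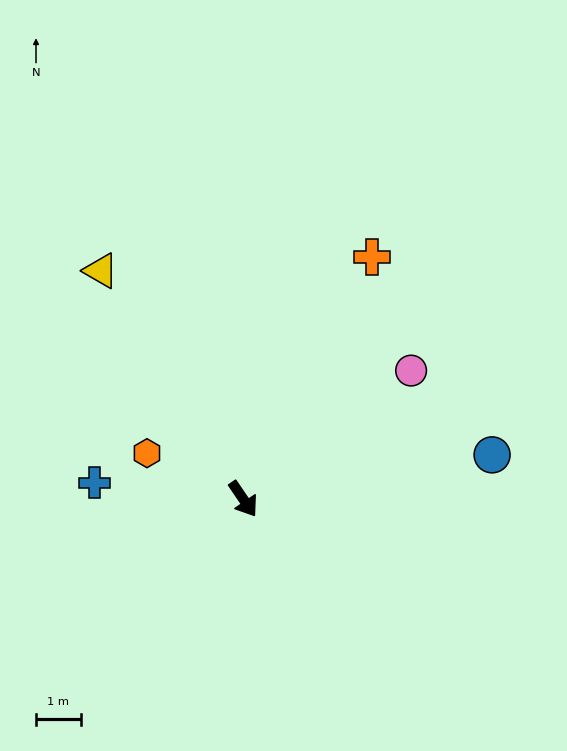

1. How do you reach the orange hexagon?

turn right 150°, forward 2.4 m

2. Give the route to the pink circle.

turn left 93°, forward 4.7 m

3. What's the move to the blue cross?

turn right 130°, forward 3.3 m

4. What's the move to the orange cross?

turn left 118°, forward 6.1 m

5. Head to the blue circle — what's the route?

turn left 66°, forward 5.7 m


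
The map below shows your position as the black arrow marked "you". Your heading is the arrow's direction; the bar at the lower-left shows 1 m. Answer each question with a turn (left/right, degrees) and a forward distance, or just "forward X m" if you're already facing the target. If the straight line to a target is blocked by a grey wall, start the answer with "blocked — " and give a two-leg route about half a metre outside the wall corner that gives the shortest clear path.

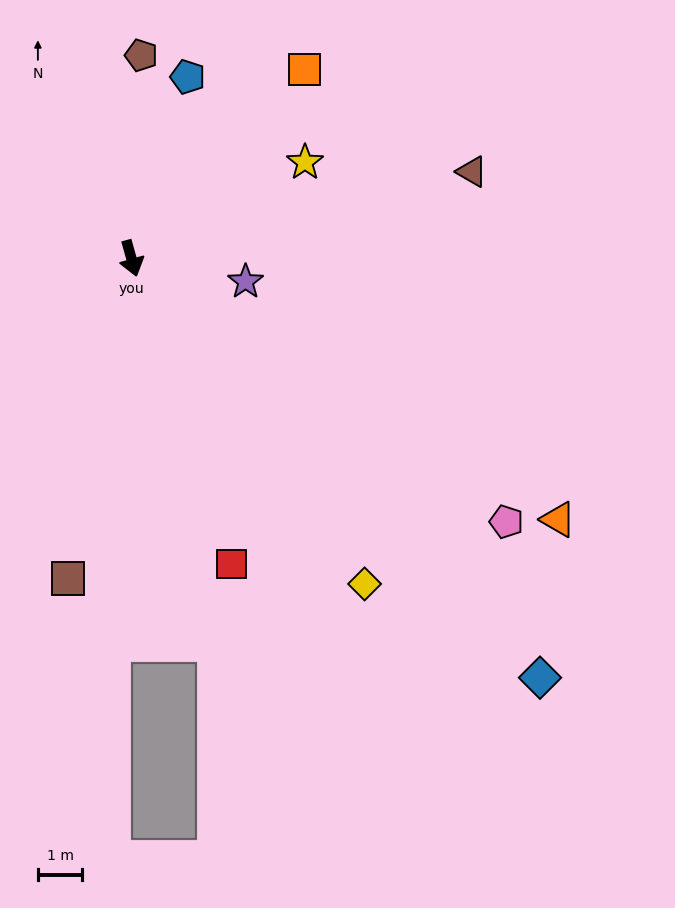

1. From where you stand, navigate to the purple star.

turn left 63°, forward 2.6 m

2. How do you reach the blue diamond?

turn left 29°, forward 13.2 m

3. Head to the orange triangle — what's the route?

turn left 43°, forward 11.2 m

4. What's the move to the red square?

turn left 2°, forward 7.2 m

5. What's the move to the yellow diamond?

turn left 20°, forward 9.0 m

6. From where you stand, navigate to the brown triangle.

turn left 89°, forward 7.9 m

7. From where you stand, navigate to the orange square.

turn left 122°, forward 5.8 m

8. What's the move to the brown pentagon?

turn left 162°, forward 4.6 m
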